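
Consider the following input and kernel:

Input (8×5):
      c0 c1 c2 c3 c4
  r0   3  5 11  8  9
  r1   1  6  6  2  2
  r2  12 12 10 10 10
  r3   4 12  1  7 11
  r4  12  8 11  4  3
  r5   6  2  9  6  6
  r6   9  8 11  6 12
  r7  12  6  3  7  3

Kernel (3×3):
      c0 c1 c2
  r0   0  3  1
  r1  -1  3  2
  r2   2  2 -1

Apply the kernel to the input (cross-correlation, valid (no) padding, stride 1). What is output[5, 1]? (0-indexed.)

The receptive field on the input at this output position is [2 9 6 / 8 11 6 / 6 3 7]. Elementwise product with the kernel and sum: 9·3 + 6·1 + 8·-1 + 11·3 + 6·2 + 6·2 + 3·2 + 7·-1.

81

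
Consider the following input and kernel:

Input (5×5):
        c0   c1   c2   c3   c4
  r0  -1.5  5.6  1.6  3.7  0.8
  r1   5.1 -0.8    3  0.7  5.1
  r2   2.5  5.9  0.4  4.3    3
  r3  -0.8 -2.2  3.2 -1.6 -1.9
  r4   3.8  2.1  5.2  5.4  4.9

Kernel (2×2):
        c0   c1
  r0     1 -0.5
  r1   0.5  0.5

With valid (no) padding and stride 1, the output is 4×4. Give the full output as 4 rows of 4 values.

Output[0,0]: The receptive field on the input at this output position is [-1.5 5.6 / 5.1 -0.8]. Elementwise product with the kernel and sum: -1.5·1 + 5.6·-0.5 + 5.1·0.5 + -0.8·0.5.

-2.15 5.9 1.6 6.2
9.7 0.85 5 1.8
-1.95 6.2 -0.95 1.05
3.25 -0.15 9.3 4.5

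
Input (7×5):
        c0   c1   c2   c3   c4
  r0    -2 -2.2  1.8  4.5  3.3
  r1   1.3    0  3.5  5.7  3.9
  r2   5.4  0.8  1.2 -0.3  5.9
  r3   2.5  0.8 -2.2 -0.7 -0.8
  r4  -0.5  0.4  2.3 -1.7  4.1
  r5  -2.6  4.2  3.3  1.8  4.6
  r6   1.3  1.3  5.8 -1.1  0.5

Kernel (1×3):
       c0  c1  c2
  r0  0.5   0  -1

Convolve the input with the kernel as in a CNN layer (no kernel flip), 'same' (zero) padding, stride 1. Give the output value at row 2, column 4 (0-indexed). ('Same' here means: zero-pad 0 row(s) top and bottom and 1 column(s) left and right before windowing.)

The receptive field on the zero-padded input at this output position is [-0.3 5.9 0]. Elementwise product with the kernel and sum: -0.3·0.5 + 0·-1.

-0.15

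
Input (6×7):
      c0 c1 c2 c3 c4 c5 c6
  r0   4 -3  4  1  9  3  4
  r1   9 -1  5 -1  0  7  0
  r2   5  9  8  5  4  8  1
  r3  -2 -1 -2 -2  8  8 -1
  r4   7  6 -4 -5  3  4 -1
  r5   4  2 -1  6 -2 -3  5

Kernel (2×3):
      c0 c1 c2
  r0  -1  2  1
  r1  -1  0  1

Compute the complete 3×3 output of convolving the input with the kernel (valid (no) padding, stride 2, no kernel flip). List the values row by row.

-10 2 1
21 16 4
-4 -4 11

Output[0,0]: The receptive field on the input at this output position is [4 -3 4 / 9 -1 5]. Elementwise product with the kernel and sum: 4·-1 + -3·2 + 4·1 + 9·-1 + 5·1.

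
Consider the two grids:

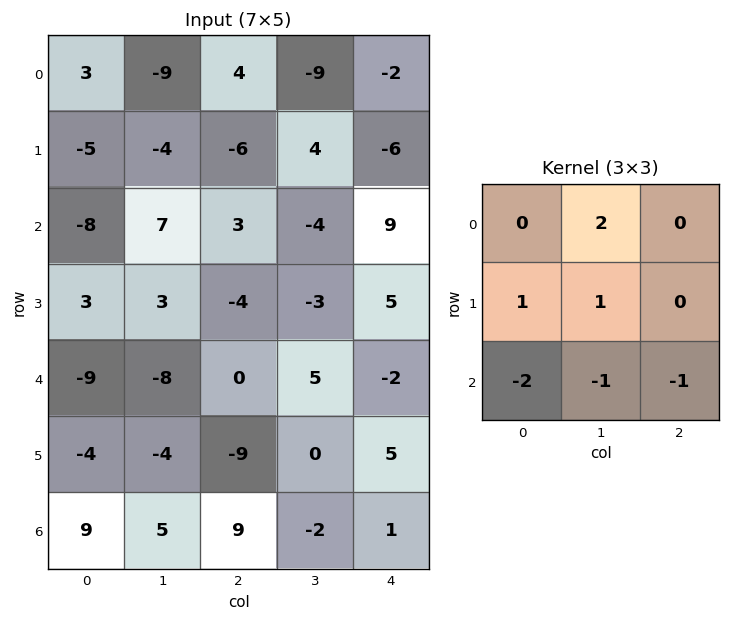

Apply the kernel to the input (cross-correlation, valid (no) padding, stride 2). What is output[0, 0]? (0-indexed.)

The receptive field on the input at this output position is [3 -9 4 / -5 -4 -6 / -8 7 3]. Elementwise product with the kernel and sum: -9·2 + -5·1 + -4·1 + -8·-2 + 7·-1 + 3·-1.

-21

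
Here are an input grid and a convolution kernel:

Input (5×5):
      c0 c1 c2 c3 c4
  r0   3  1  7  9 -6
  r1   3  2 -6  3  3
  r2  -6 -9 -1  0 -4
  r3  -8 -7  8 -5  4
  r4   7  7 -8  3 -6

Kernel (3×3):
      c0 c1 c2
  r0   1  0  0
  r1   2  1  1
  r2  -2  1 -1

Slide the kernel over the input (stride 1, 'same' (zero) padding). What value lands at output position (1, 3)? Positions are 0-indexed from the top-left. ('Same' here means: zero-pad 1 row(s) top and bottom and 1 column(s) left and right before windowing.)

7

The receptive field on the zero-padded input at this output position is [7 9 -6 / -6 3 3 / -1 0 -4]. Elementwise product with the kernel and sum: 7·1 + -6·2 + 3·1 + 3·1 + -1·-2 + 0·1 + -4·-1.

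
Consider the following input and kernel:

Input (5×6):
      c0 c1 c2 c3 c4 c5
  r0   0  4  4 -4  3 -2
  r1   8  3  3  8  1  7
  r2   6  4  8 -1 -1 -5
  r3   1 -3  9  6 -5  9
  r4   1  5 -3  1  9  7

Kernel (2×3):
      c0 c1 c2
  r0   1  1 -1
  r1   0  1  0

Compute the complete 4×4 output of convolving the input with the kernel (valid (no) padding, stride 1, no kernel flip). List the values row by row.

3 15 5 2
12 6 9 1
-1 22 14 -2
-6 -3 21 1

Output[0,0]: The receptive field on the input at this output position is [0 4 4 / 8 3 3]. Elementwise product with the kernel and sum: 0·1 + 4·1 + 4·-1 + 3·1.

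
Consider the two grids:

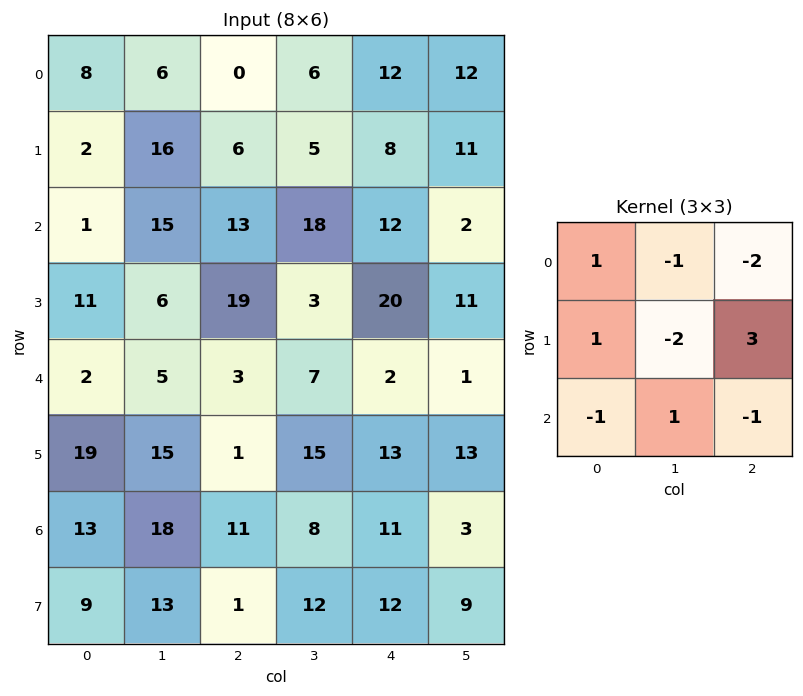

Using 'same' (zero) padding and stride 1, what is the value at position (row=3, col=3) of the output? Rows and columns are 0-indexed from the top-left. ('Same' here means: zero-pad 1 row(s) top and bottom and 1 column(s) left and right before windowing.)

The receptive field on the zero-padded input at this output position is [13 18 12 / 19 3 20 / 3 7 2]. Elementwise product with the kernel and sum: 13·1 + 18·-1 + 12·-2 + 19·1 + 3·-2 + 20·3 + 3·-1 + 7·1 + 2·-1.

46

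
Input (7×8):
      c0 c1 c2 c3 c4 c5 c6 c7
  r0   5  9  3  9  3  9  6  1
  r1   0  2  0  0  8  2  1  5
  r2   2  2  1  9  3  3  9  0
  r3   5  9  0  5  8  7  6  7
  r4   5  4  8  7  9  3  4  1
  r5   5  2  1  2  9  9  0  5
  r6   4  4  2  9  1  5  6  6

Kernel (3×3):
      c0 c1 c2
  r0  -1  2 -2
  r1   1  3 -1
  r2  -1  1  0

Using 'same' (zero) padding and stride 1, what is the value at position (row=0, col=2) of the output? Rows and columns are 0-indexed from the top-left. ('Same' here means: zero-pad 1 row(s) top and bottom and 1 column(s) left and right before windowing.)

7

The receptive field on the zero-padded input at this output position is [0 0 0 / 9 3 9 / 2 0 0]. Elementwise product with the kernel and sum: 0·-1 + 0·2 + 0·-2 + 9·1 + 3·3 + 9·-1 + 2·-1 + 0·1.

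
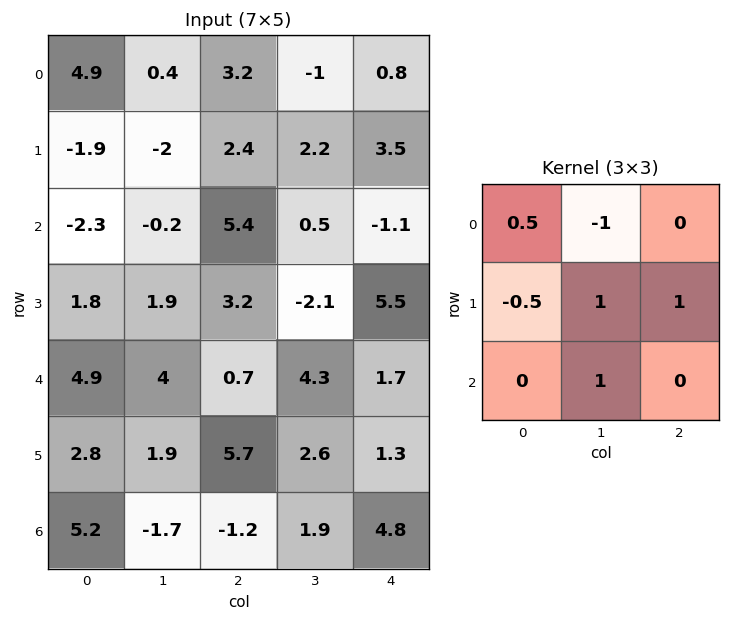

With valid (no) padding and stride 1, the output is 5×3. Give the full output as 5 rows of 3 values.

Output[0,0]: The receptive field on the input at this output position is [4.9 0.4 3.2 / -1.9 -2 2.4 / -2.3 -0.2 5.4]. Elementwise product with the kernel and sum: 4.9·0.5 + 0.4·-1 + -1.9·-0.5 + -2·1 + 2.4·1 + -0.2·1.

3.2 8 7.6
9.3 5.8 -6.4
7.25 -4.65 8.3
3.15 6.45 11.95
2.95 7.45 -1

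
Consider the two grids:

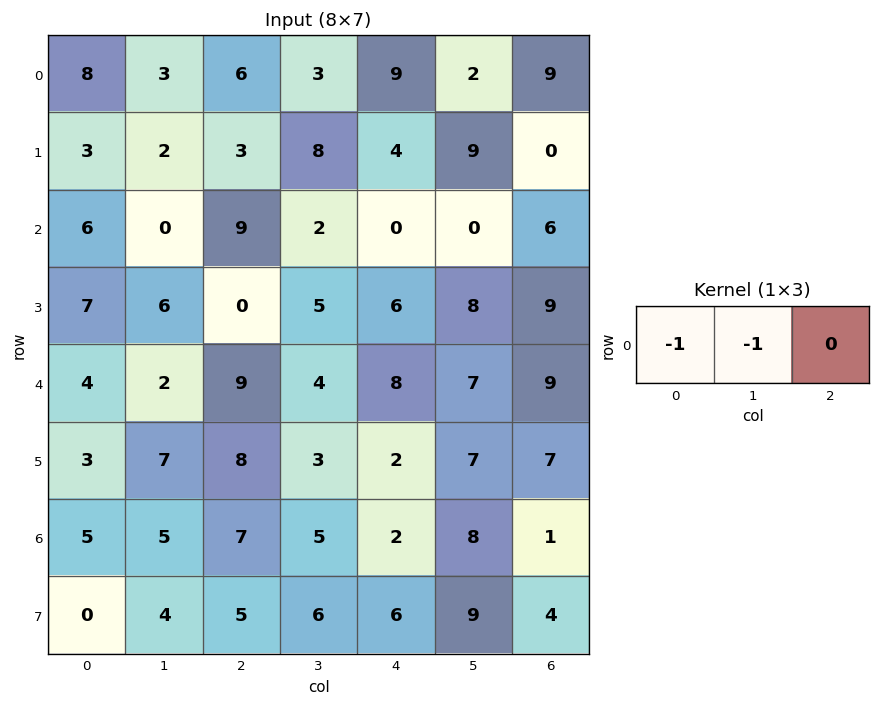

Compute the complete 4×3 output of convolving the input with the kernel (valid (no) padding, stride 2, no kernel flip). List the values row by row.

Output[0,0]: The receptive field on the input at this output position is [8 3 6]. Elementwise product with the kernel and sum: 8·-1 + 3·-1.
Output[0,1]: The receptive field on the input at this output position is [6 3 9]. Elementwise product with the kernel and sum: 6·-1 + 3·-1.

-11 -9 -11
-6 -11 0
-6 -13 -15
-10 -12 -10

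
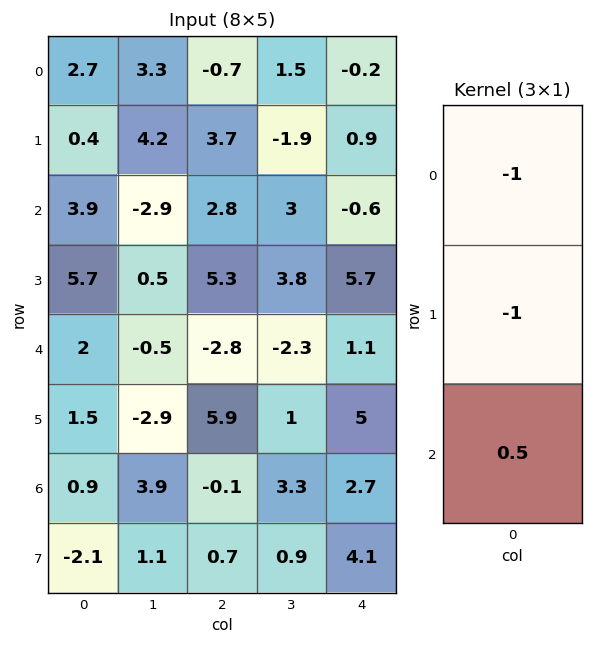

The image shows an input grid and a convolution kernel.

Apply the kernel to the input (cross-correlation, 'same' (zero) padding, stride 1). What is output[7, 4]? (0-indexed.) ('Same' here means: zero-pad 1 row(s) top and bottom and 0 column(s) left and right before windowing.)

-6.8

The receptive field on the zero-padded input at this output position is [2.7 / 4.1 / 0]. Elementwise product with the kernel and sum: 2.7·-1 + 4.1·-1 + 0·0.5.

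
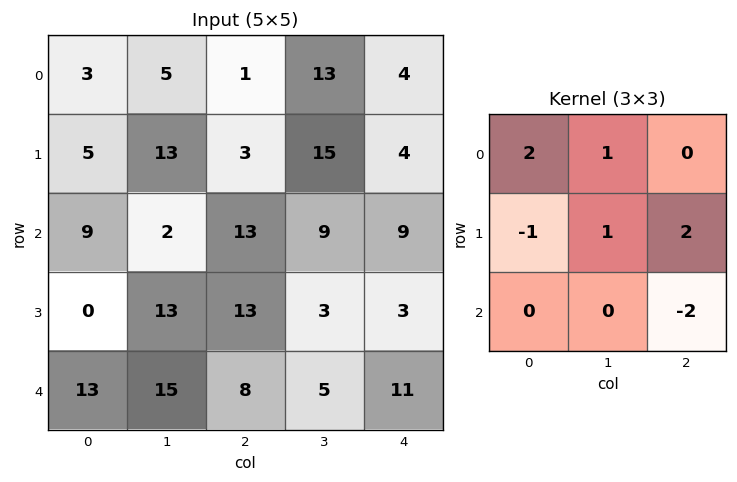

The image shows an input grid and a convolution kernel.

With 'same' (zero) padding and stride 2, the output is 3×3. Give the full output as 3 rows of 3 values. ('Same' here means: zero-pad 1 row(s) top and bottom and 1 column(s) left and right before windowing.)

Output[0,0]: The receptive field on the zero-padded input at this output position is [0 0 0 / 0 3 5 / 0 5 13]. Elementwise product with the kernel and sum: 0·2 + 0·1 + 0·-1 + 3·1 + 5·2 + 13·-2.

-13 -8 -9
-8 52 34
43 42 15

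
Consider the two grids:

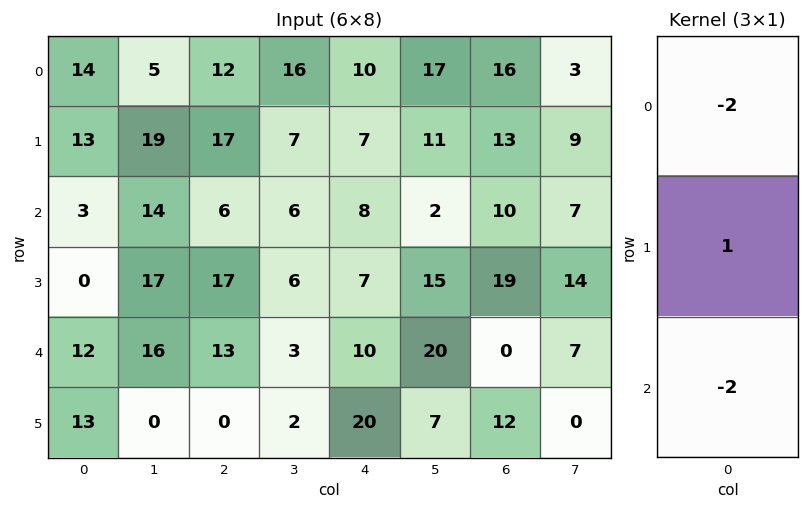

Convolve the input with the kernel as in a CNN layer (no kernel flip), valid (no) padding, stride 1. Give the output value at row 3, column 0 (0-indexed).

-14

The receptive field on the input at this output position is [0 / 12 / 13]. Elementwise product with the kernel and sum: 0·-2 + 12·1 + 13·-2.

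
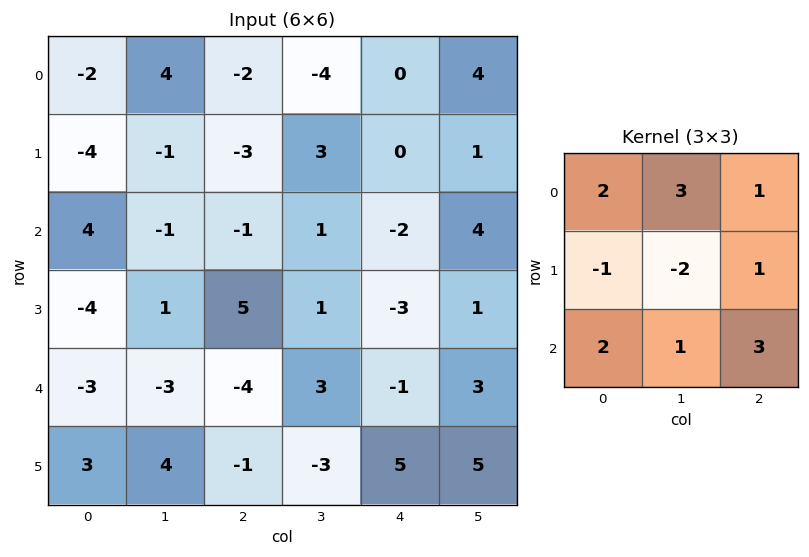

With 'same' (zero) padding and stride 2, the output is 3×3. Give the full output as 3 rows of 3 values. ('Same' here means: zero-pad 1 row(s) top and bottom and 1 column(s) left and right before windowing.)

Output[0,0]: The receptive field on the zero-padded input at this output position is [0 0 0 / 0 -2 4 / 0 -4 -1]. Elementwise product with the kernel and sum: 0·2 + 0·3 + 0·1 + 0·-1 + -2·-2 + 4·1 + 0·2 + -4·1 + -1·3.

1 0 17
-23 6 16
7 30 10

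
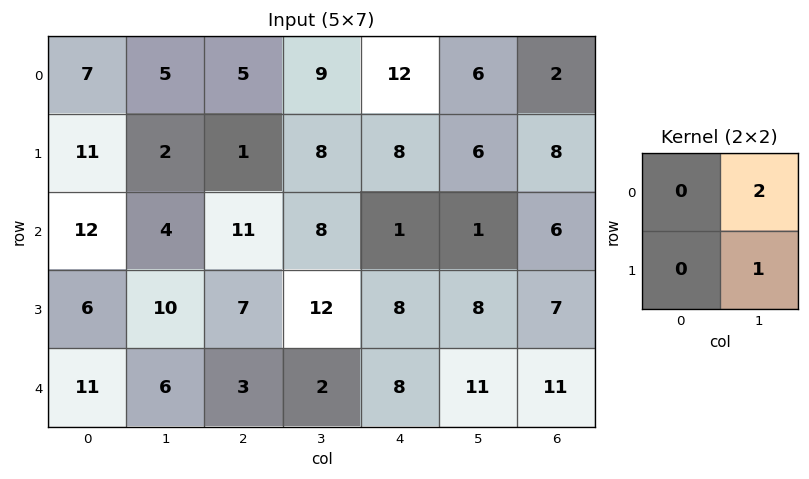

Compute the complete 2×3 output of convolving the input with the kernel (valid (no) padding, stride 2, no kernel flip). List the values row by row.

Output[0,0]: The receptive field on the input at this output position is [7 5 / 11 2]. Elementwise product with the kernel and sum: 5·2 + 2·1.

12 26 18
18 28 10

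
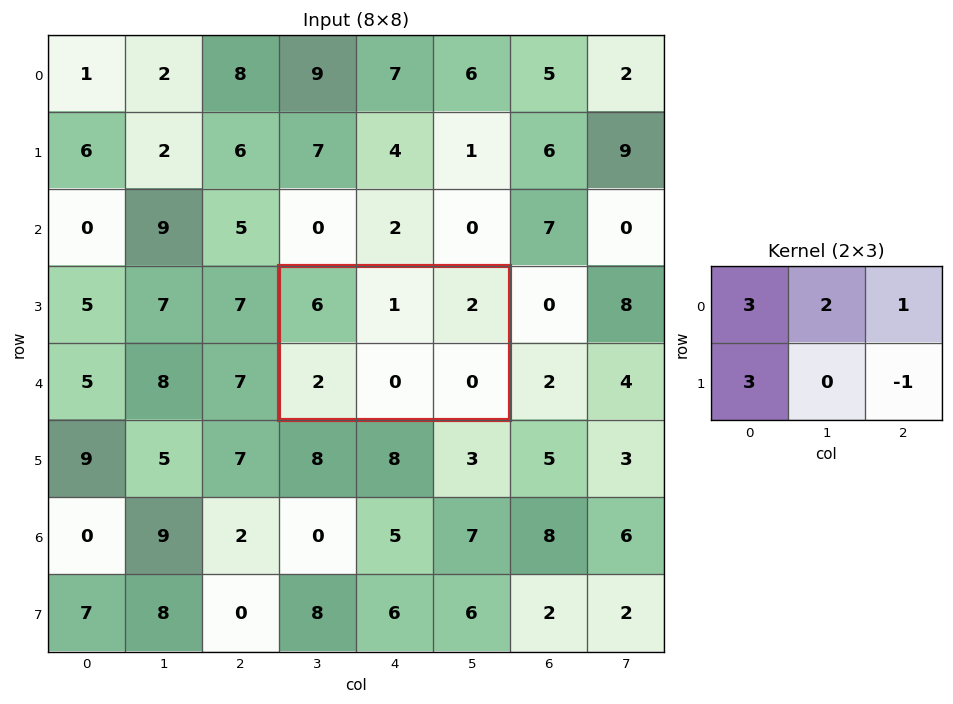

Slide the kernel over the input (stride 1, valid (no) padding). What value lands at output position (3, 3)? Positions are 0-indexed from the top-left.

The receptive field on the input at this output position is [6 1 2 / 2 0 0]. Elementwise product with the kernel and sum: 6·3 + 1·2 + 2·1 + 2·3 + 0·-1.

28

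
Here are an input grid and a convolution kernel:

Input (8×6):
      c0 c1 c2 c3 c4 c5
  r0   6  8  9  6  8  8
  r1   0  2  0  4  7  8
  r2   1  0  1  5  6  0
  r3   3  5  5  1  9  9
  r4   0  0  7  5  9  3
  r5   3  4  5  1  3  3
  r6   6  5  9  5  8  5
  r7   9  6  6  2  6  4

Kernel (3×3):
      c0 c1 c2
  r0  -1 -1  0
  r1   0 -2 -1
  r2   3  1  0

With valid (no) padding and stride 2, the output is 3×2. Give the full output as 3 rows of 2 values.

Output[0,0]: The receptive field on the input at this output position is [6 8 9 / 0 2 0 / 1 0 1]. Elementwise product with the kernel and sum: 6·-1 + 8·-1 + 2·-2 + 0·-1 + 1·3 + 0·1.

-15 -22
-16 9
10 15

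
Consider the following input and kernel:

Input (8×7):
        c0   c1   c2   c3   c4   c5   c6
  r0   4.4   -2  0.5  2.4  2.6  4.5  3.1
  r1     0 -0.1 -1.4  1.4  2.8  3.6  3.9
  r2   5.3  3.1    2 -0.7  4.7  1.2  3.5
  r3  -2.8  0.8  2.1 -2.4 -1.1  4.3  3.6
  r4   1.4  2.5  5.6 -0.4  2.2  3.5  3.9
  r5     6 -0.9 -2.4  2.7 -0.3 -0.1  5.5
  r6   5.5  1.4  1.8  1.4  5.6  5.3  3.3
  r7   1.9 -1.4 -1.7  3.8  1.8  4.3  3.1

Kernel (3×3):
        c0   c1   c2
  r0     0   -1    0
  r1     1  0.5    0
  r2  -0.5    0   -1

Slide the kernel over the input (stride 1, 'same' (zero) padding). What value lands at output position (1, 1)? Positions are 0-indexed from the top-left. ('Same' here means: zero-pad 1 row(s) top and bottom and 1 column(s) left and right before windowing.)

The receptive field on the zero-padded input at this output position is [4.4 -2 0.5 / 0 -0.1 -1.4 / 5.3 3.1 2]. Elementwise product with the kernel and sum: -2·-1 + 0·1 + -0.1·0.5 + 5.3·-0.5 + 2·-1.

-2.7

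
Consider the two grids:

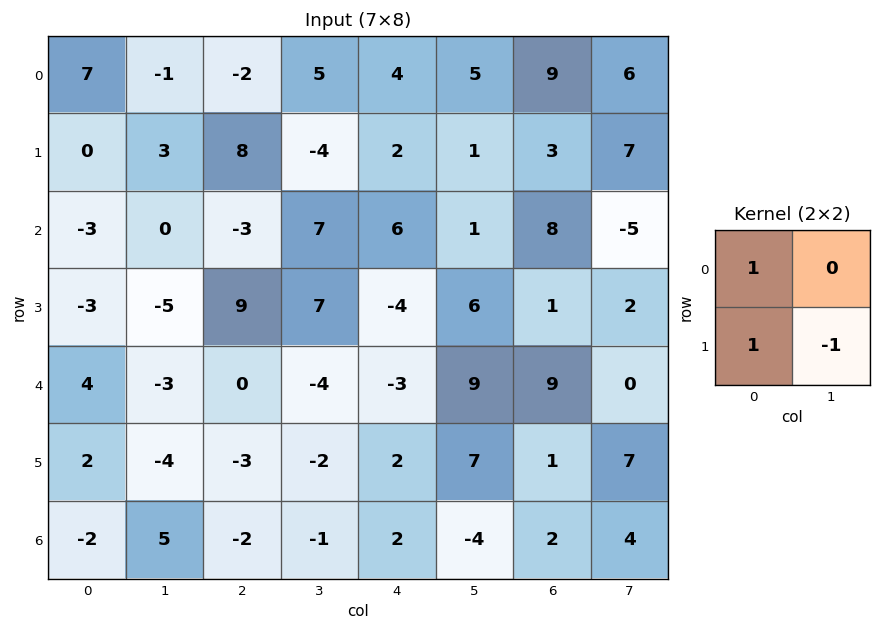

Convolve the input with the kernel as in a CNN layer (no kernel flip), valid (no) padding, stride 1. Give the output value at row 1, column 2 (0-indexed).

-2

The receptive field on the input at this output position is [8 -4 / -3 7]. Elementwise product with the kernel and sum: 8·1 + -3·1 + 7·-1.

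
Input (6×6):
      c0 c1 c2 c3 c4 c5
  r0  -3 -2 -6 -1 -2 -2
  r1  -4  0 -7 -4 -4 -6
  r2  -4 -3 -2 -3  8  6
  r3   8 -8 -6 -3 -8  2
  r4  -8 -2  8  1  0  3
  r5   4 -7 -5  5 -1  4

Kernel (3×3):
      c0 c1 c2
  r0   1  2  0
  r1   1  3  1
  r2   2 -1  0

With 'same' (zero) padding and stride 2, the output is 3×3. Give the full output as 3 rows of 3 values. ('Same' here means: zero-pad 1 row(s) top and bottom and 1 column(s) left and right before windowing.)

Output[0,0]: The receptive field on the zero-padded input at this output position is [0 0 0 / 0 -3 -2 / 0 -4 0]. Elementwise product with the kernel and sum: 0·1 + 0·2 + 0·1 + -3·3 + -2·1 + 0·2 + -4·-1.

-7 -14 -13
-31 -36 17
-14 -6 -4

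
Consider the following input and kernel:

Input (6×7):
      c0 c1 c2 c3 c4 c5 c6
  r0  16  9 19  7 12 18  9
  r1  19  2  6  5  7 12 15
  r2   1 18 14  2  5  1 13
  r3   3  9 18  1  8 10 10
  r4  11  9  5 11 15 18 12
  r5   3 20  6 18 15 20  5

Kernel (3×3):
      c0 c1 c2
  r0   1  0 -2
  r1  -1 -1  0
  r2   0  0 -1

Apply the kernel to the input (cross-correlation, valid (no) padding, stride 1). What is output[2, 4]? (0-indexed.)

-51

The receptive field on the input at this output position is [5 1 13 / 8 10 10 / 15 18 12]. Elementwise product with the kernel and sum: 5·1 + 13·-2 + 8·-1 + 10·-1 + 12·-1.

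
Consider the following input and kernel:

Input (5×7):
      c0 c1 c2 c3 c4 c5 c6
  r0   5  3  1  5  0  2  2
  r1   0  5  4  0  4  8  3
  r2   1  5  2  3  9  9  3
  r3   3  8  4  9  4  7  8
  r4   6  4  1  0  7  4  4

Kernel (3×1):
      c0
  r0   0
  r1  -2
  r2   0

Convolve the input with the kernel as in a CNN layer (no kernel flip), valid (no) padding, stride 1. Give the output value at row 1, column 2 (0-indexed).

-4

The receptive field on the input at this output position is [4 / 2 / 4]. Elementwise product with the kernel and sum: 2·-2.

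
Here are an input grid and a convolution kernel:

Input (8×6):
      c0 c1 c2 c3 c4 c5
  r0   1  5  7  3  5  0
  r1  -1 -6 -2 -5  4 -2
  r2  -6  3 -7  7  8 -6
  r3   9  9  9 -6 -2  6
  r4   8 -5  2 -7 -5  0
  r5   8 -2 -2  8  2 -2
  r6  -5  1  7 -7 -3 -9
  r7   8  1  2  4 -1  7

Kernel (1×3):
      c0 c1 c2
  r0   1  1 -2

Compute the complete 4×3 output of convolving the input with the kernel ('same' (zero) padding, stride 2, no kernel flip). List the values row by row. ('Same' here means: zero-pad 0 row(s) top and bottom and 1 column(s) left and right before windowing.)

-9 6 8
-12 -18 27
18 11 -12
-7 22 8

Output[0,0]: The receptive field on the zero-padded input at this output position is [0 1 5]. Elementwise product with the kernel and sum: 0·1 + 1·1 + 5·-2.
Output[0,1]: The receptive field on the zero-padded input at this output position is [5 7 3]. Elementwise product with the kernel and sum: 5·1 + 7·1 + 3·-2.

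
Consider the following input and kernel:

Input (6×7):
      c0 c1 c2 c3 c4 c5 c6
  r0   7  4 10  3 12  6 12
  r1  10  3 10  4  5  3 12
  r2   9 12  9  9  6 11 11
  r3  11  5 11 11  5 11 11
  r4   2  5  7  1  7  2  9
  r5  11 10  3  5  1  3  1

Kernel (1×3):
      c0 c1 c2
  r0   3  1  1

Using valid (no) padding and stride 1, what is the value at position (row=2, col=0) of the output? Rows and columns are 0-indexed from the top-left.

48

The receptive field on the input at this output position is [9 12 9]. Elementwise product with the kernel and sum: 9·3 + 12·1 + 9·1.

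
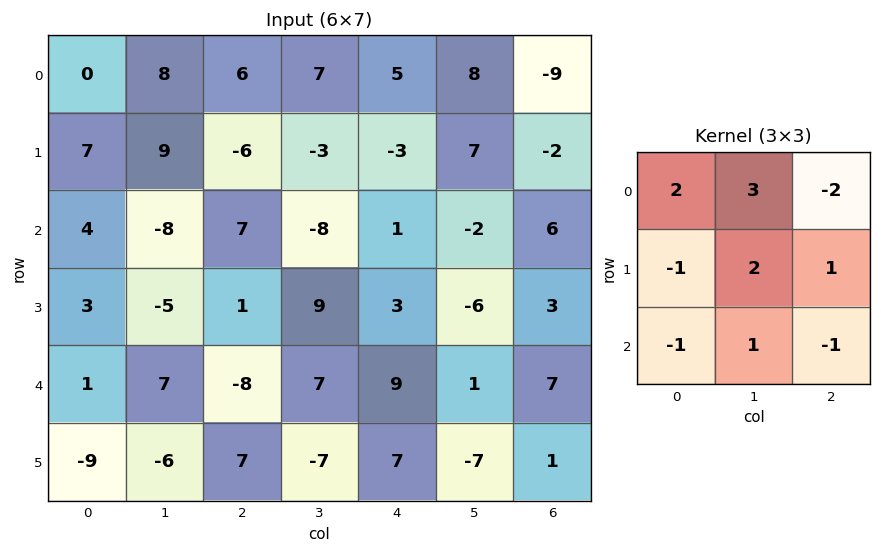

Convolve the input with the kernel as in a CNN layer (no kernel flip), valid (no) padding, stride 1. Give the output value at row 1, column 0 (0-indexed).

31

The receptive field on the input at this output position is [7 9 -6 / 4 -8 7 / 3 -5 1]. Elementwise product with the kernel and sum: 7·2 + 9·3 + -6·-2 + 4·-1 + -8·2 + 7·1 + 3·-1 + -5·1 + 1·-1.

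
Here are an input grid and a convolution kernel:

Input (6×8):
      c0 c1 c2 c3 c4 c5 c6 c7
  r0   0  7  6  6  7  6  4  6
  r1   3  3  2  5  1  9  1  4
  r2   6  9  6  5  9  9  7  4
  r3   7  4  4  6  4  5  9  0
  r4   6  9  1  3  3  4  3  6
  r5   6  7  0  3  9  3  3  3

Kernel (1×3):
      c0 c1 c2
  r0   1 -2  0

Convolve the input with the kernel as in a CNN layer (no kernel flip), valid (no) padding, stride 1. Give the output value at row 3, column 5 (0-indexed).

The receptive field on the input at this output position is [5 9 0]. Elementwise product with the kernel and sum: 5·1 + 9·-2.

-13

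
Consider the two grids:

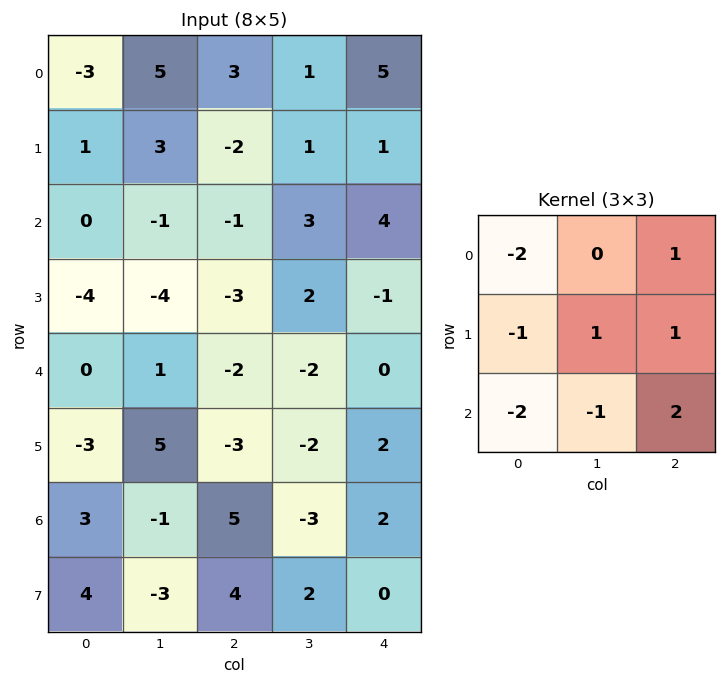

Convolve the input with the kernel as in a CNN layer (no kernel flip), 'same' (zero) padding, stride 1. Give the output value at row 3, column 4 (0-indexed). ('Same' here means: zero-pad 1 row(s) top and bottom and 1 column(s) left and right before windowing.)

The receptive field on the zero-padded input at this output position is [3 4 0 / 2 -1 0 / -2 0 0]. Elementwise product with the kernel and sum: 3·-2 + 0·1 + 2·-1 + -1·1 + 0·1 + -2·-2 + 0·-1 + 0·2.

-5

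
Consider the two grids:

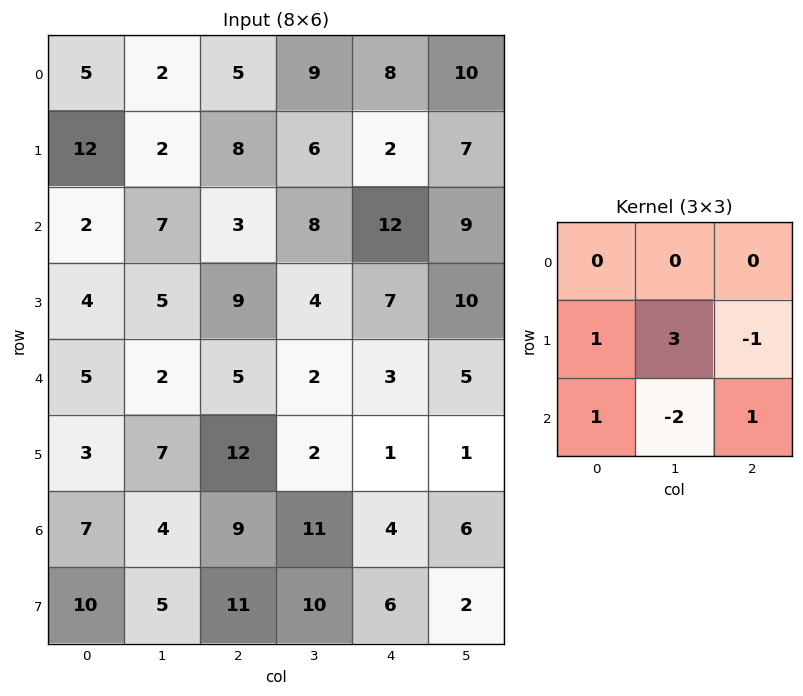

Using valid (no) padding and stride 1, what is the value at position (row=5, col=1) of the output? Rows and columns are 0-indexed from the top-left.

The receptive field on the input at this output position is [7 12 2 / 4 9 11 / 5 11 10]. Elementwise product with the kernel and sum: 4·1 + 9·3 + 11·-1 + 5·1 + 11·-2 + 10·1.

13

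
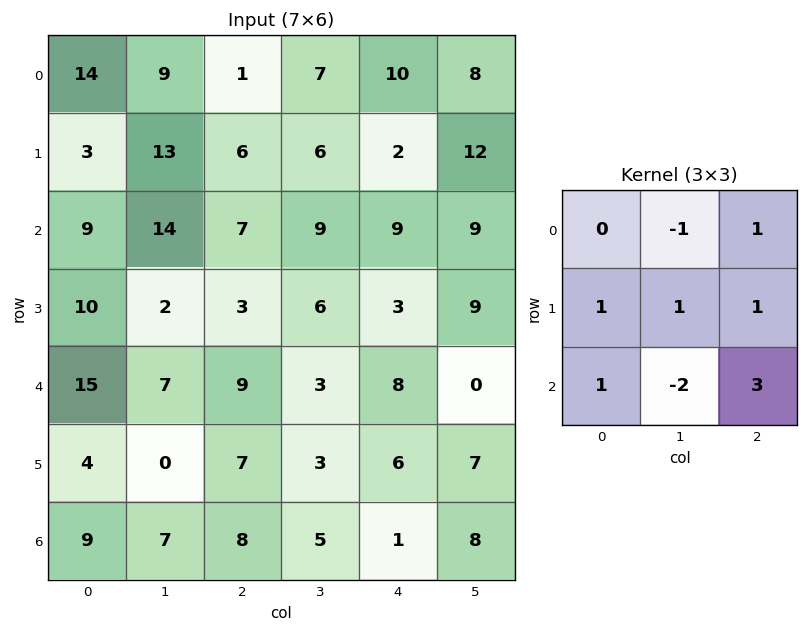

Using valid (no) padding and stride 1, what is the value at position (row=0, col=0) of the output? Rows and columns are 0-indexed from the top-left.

The receptive field on the input at this output position is [14 9 1 / 3 13 6 / 9 14 7]. Elementwise product with the kernel and sum: 9·-1 + 1·1 + 3·1 + 13·1 + 6·1 + 9·1 + 14·-2 + 7·3.

16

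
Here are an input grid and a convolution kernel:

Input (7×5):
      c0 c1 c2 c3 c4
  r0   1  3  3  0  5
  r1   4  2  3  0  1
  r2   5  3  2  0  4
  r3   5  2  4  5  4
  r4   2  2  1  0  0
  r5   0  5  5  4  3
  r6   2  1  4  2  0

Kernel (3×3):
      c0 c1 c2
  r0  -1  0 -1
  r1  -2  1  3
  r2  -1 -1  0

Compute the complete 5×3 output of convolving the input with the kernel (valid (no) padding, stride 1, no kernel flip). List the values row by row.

-9 -9 -13
-15 -12 -5
-7 9 2
-13 -20 -19
14 0 -4

Output[0,0]: The receptive field on the input at this output position is [1 3 3 / 4 2 3 / 5 3 2]. Elementwise product with the kernel and sum: 1·-1 + 3·-1 + 4·-2 + 2·1 + 3·3 + 5·-1 + 3·-1.
Output[0,1]: The receptive field on the input at this output position is [3 3 0 / 2 3 0 / 3 2 0]. Elementwise product with the kernel and sum: 3·-1 + 0·-1 + 2·-2 + 3·1 + 0·3 + 3·-1 + 2·-1.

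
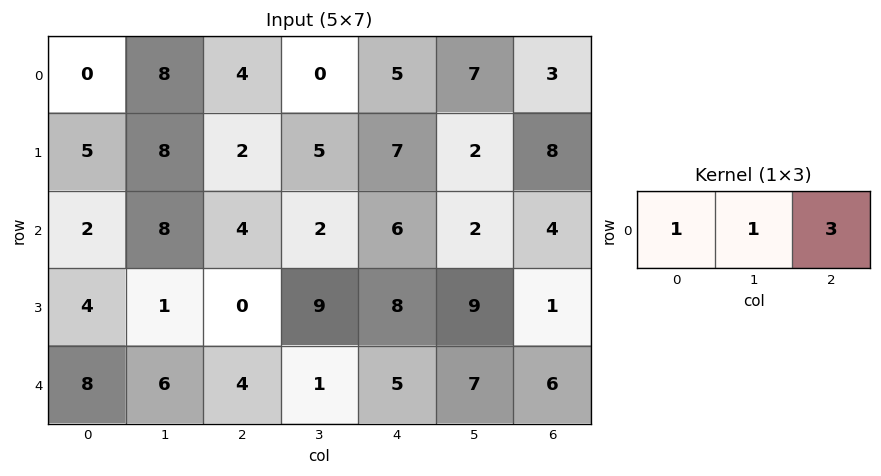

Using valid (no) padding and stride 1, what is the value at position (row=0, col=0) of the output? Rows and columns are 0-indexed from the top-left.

20

The receptive field on the input at this output position is [0 8 4]. Elementwise product with the kernel and sum: 0·1 + 8·1 + 4·3.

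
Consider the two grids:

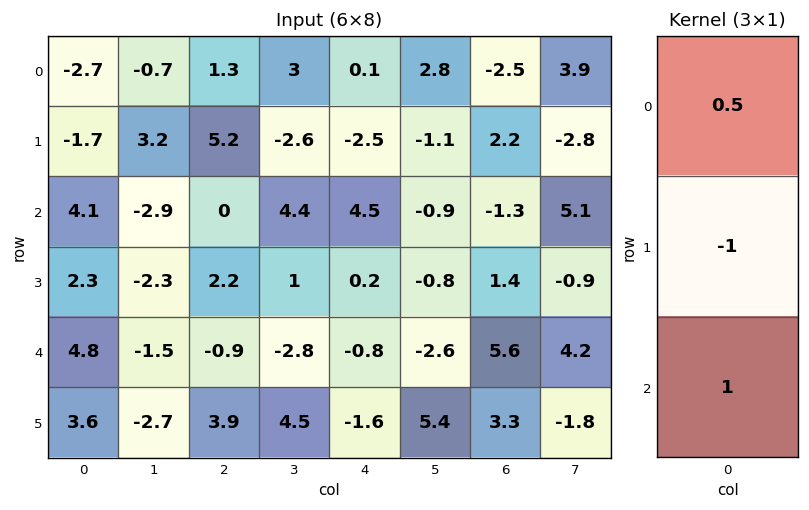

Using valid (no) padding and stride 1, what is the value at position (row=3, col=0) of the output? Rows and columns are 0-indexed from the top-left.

-0.05

The receptive field on the input at this output position is [2.3 / 4.8 / 3.6]. Elementwise product with the kernel and sum: 2.3·0.5 + 4.8·-1 + 3.6·1.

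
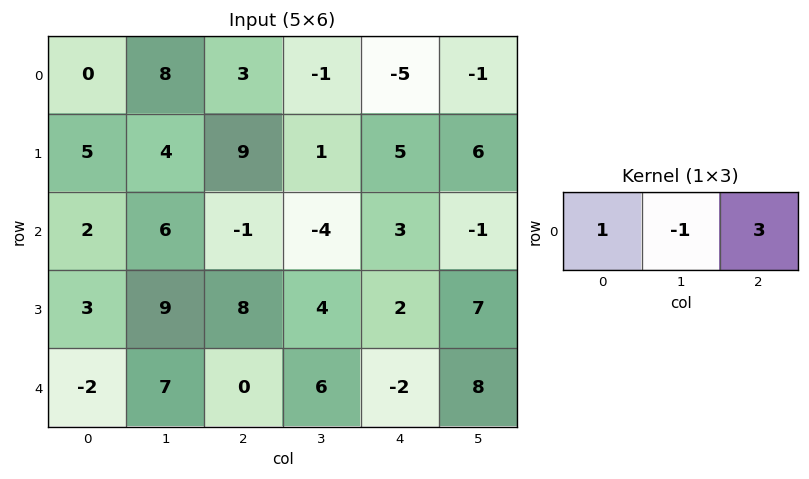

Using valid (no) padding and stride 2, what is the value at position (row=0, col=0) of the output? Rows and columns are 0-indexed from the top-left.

1

The receptive field on the input at this output position is [0 8 3]. Elementwise product with the kernel and sum: 0·1 + 8·-1 + 3·3.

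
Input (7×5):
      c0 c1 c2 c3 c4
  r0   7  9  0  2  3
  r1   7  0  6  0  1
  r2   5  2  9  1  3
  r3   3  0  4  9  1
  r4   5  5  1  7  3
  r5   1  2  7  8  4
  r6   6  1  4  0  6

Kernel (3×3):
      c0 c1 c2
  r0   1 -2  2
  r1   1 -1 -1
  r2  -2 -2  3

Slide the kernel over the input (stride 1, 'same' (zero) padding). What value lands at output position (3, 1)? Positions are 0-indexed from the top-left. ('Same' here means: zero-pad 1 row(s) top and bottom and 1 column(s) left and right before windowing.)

1

The receptive field on the zero-padded input at this output position is [5 2 9 / 3 0 4 / 5 5 1]. Elementwise product with the kernel and sum: 5·1 + 2·-2 + 9·2 + 3·1 + 0·-1 + 4·-1 + 5·-2 + 5·-2 + 1·3.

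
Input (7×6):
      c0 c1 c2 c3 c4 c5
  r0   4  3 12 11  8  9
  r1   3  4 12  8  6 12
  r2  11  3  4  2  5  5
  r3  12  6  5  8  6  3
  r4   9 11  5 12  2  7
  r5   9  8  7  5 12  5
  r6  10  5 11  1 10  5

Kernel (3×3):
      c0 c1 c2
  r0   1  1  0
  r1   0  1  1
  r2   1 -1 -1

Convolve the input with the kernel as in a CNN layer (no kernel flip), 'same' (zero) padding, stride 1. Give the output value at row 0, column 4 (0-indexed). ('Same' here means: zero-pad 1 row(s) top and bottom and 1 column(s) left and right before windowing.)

7

The receptive field on the zero-padded input at this output position is [0 0 0 / 11 8 9 / 8 6 12]. Elementwise product with the kernel and sum: 0·1 + 0·1 + 8·1 + 9·1 + 8·1 + 6·-1 + 12·-1.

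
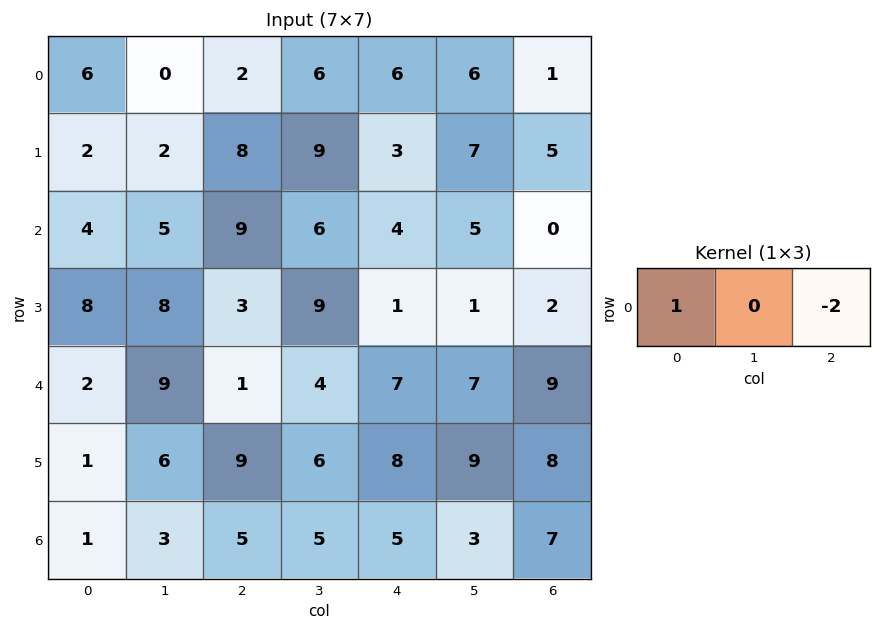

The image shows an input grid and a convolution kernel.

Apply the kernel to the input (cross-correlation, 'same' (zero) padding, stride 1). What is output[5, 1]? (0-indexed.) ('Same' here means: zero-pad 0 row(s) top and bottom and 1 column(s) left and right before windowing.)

-17

The receptive field on the zero-padded input at this output position is [1 6 9]. Elementwise product with the kernel and sum: 1·1 + 9·-2.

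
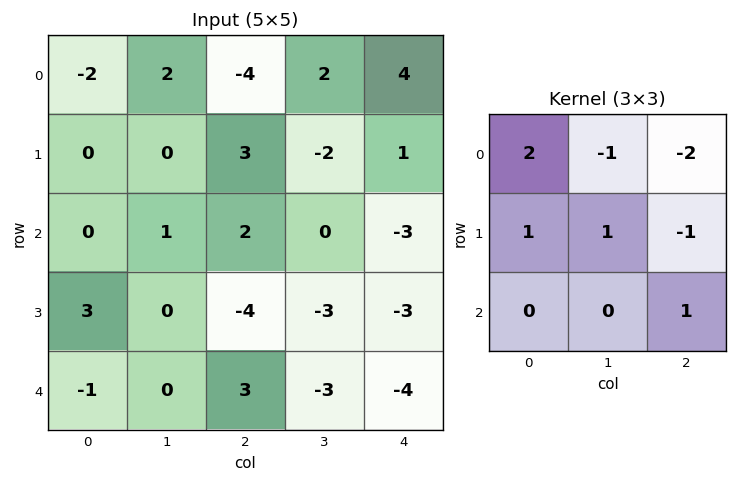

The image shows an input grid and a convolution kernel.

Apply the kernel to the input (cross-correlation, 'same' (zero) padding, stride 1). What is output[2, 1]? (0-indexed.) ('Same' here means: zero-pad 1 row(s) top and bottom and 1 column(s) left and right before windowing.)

The receptive field on the zero-padded input at this output position is [0 0 3 / 0 1 2 / 3 0 -4]. Elementwise product with the kernel and sum: 0·2 + 0·-1 + 3·-2 + 0·1 + 1·1 + 2·-1 + -4·1.

-11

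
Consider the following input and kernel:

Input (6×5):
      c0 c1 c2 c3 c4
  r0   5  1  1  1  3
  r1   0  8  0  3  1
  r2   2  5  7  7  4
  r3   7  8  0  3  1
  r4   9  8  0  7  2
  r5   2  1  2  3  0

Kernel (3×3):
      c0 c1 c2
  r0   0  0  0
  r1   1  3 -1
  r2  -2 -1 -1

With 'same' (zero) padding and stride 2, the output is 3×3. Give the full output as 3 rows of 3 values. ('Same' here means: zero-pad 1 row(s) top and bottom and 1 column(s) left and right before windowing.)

6 -16 3
-14 0 12
16 -6 7

Output[0,0]: The receptive field on the zero-padded input at this output position is [0 0 0 / 0 5 1 / 0 0 8]. Elementwise product with the kernel and sum: 0·1 + 5·3 + 1·-1 + 0·-2 + 0·-1 + 8·-1.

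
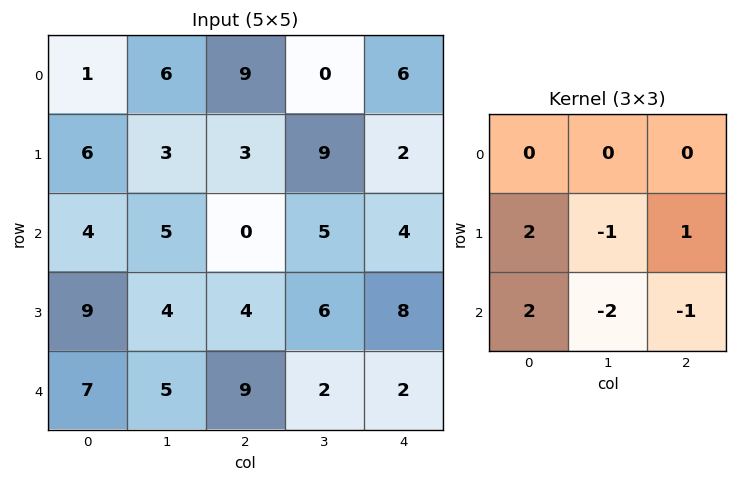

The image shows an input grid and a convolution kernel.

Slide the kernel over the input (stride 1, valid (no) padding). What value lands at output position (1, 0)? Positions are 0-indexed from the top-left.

The receptive field on the input at this output position is [6 3 3 / 4 5 0 / 9 4 4]. Elementwise product with the kernel and sum: 4·2 + 5·-1 + 0·1 + 9·2 + 4·-2 + 4·-1.

9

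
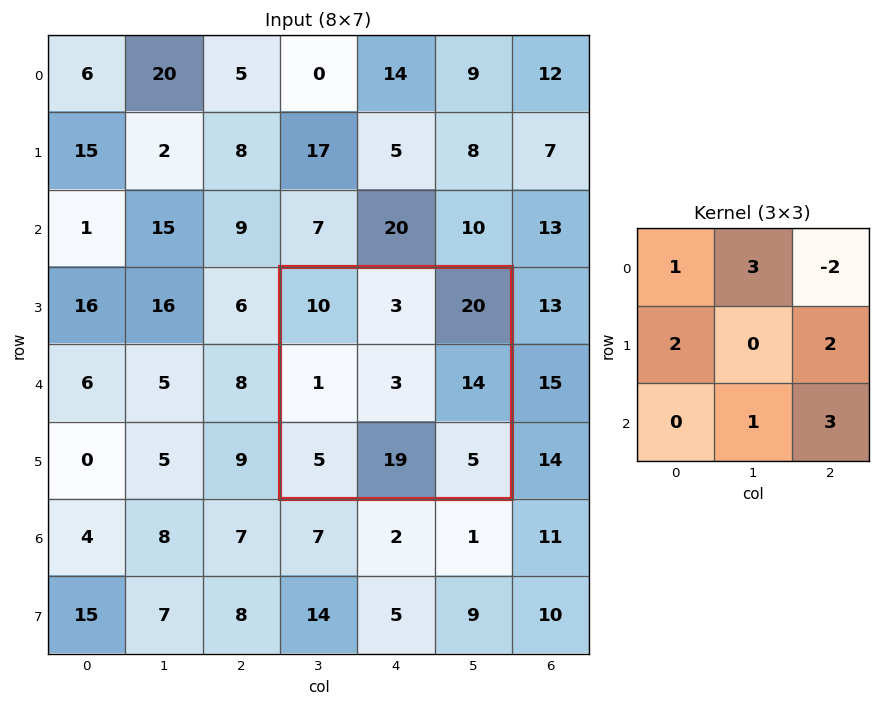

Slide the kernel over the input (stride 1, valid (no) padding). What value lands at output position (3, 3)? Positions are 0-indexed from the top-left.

43

The receptive field on the input at this output position is [10 3 20 / 1 3 14 / 5 19 5]. Elementwise product with the kernel and sum: 10·1 + 3·3 + 20·-2 + 1·2 + 14·2 + 19·1 + 5·3.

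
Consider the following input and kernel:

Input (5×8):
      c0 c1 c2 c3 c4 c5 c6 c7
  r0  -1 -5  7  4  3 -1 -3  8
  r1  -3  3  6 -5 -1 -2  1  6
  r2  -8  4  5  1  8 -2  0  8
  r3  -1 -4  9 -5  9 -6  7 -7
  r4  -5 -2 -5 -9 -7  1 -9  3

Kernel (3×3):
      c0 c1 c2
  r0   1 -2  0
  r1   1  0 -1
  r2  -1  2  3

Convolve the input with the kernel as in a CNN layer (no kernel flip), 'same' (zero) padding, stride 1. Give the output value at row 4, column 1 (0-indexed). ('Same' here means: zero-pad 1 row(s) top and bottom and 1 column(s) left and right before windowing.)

7

The receptive field on the zero-padded input at this output position is [-1 -4 9 / -5 -2 -5 / 0 0 0]. Elementwise product with the kernel and sum: -1·1 + -4·-2 + -5·1 + -5·-1 + 0·-1 + 0·2 + 0·3.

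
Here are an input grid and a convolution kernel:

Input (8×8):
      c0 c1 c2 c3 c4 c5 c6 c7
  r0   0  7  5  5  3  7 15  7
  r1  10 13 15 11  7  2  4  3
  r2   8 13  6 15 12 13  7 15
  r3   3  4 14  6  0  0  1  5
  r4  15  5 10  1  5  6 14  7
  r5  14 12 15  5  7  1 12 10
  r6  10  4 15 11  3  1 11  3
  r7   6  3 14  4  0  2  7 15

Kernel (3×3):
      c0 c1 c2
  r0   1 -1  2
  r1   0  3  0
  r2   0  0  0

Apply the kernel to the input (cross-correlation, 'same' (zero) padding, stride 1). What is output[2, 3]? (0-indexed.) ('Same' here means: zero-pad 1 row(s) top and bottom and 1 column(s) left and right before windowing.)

63

The receptive field on the zero-padded input at this output position is [15 11 7 / 6 15 12 / 14 6 0]. Elementwise product with the kernel and sum: 15·1 + 11·-1 + 7·2 + 15·3.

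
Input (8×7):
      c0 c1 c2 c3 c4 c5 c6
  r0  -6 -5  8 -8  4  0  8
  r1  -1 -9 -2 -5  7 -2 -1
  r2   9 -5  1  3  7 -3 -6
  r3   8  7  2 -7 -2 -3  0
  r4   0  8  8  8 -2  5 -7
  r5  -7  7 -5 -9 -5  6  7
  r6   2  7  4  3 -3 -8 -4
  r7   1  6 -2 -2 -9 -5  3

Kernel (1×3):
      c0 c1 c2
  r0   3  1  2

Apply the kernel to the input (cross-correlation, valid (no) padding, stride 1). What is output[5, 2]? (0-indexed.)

-34

The receptive field on the input at this output position is [-5 -9 -5]. Elementwise product with the kernel and sum: -5·3 + -9·1 + -5·2.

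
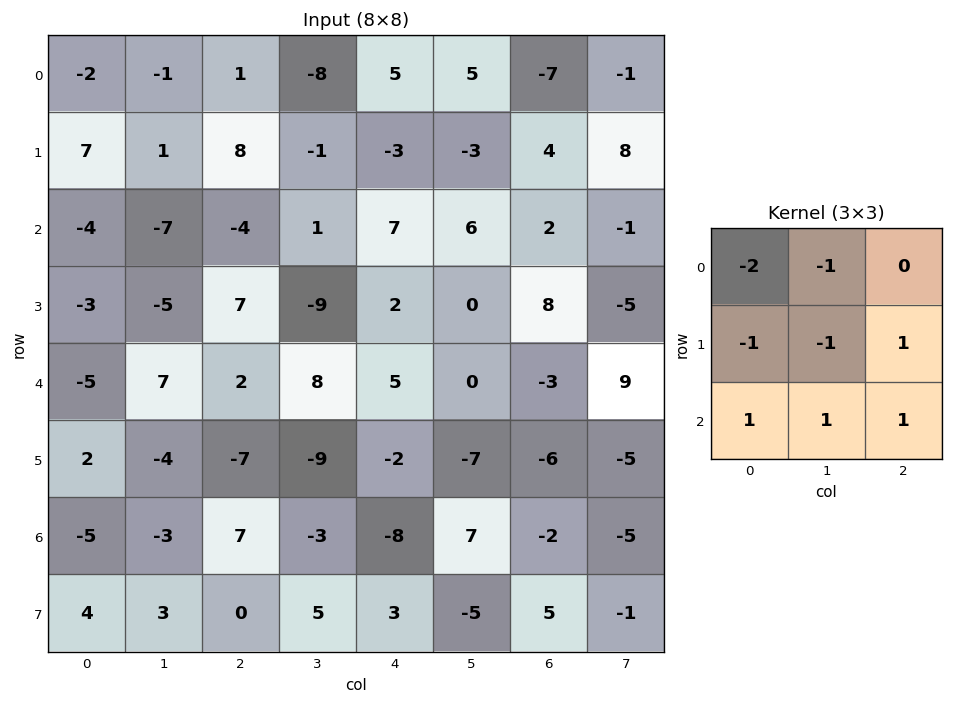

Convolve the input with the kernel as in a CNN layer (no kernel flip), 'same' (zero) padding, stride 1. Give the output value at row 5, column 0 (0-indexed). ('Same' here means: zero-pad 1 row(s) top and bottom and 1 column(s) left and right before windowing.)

The receptive field on the zero-padded input at this output position is [0 -5 7 / 0 2 -4 / 0 -5 -3]. Elementwise product with the kernel and sum: 0·-2 + -5·-1 + 0·-1 + 2·-1 + -4·1 + 0·1 + -5·1 + -3·1.

-9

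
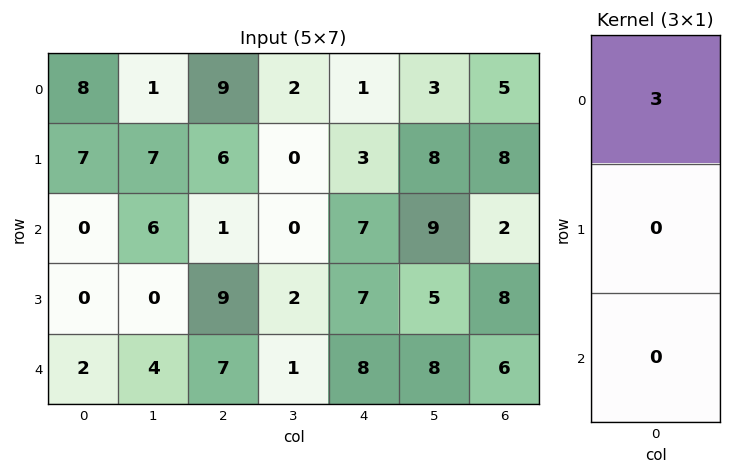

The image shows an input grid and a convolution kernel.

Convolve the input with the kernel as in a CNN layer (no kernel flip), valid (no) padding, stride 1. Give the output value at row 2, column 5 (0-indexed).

The receptive field on the input at this output position is [9 / 5 / 8]. Elementwise product with the kernel and sum: 9·3.

27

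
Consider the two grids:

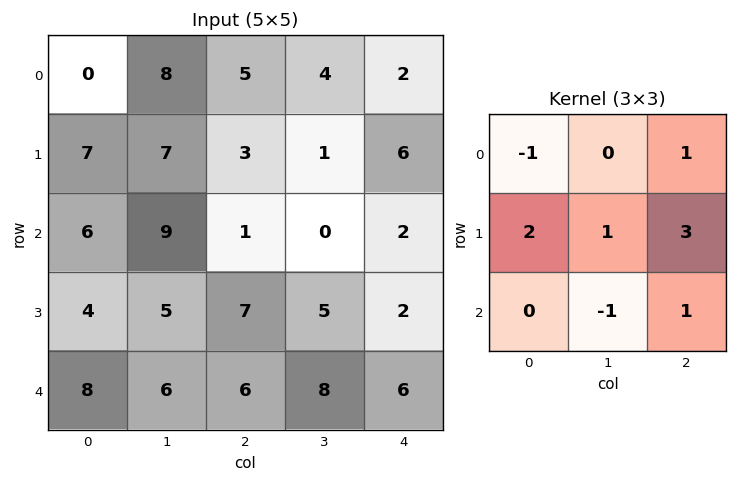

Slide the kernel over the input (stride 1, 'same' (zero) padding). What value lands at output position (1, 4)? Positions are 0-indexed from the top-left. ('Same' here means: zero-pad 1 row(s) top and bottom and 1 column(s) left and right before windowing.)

The receptive field on the zero-padded input at this output position is [4 2 0 / 1 6 0 / 0 2 0]. Elementwise product with the kernel and sum: 4·-1 + 0·1 + 1·2 + 6·1 + 0·3 + 2·-1 + 0·1.

2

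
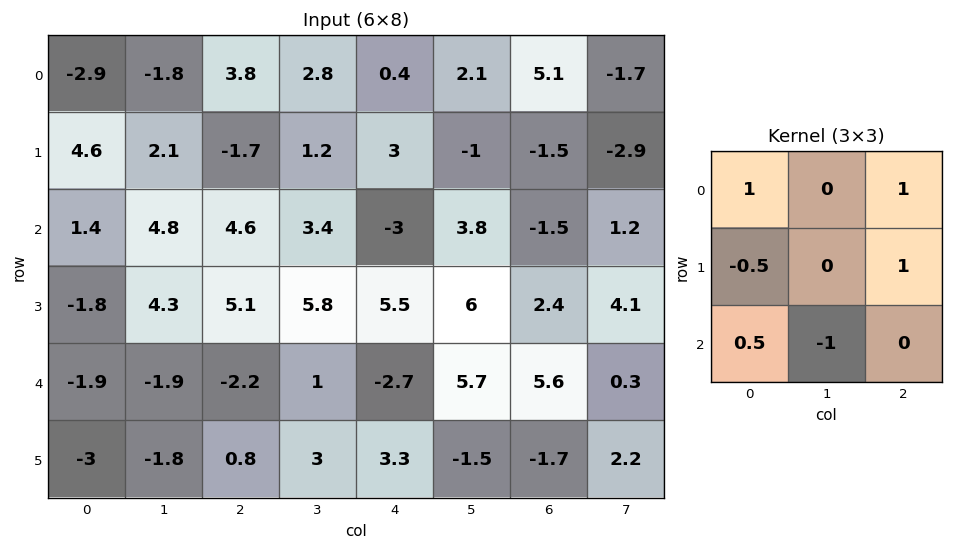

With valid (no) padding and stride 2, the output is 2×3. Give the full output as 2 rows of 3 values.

Output[0,0]: The receptive field on the input at this output position is [-2.9 -1.8 3.8 / 4.6 2.1 -1.7 / 1.4 4.8 4.6]. Elementwise product with the kernel and sum: -2.9·1 + 3.8·1 + 4.6·-0.5 + -1.7·1 + 1.4·0.5 + 4.8·-1.

-7.2 6.95 -2.8
12.95 2.45 -11.9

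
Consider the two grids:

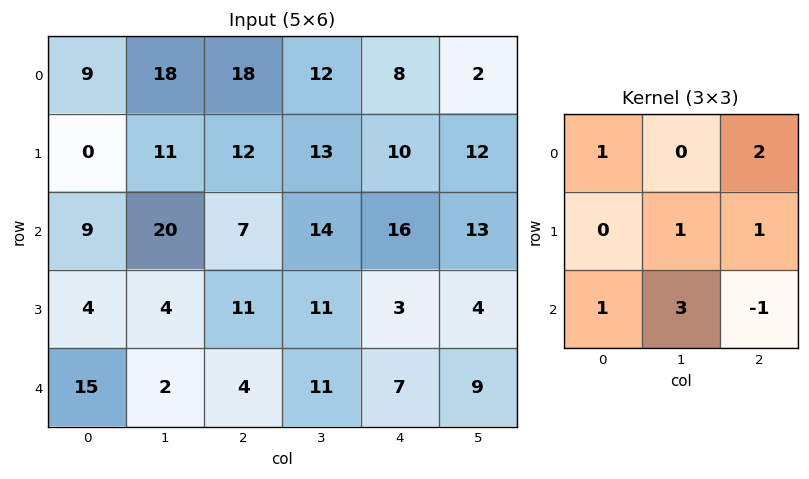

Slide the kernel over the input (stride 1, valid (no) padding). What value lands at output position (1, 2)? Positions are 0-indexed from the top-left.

103

The receptive field on the input at this output position is [12 13 10 / 7 14 16 / 11 11 3]. Elementwise product with the kernel and sum: 12·1 + 10·2 + 14·1 + 16·1 + 11·1 + 11·3 + 3·-1.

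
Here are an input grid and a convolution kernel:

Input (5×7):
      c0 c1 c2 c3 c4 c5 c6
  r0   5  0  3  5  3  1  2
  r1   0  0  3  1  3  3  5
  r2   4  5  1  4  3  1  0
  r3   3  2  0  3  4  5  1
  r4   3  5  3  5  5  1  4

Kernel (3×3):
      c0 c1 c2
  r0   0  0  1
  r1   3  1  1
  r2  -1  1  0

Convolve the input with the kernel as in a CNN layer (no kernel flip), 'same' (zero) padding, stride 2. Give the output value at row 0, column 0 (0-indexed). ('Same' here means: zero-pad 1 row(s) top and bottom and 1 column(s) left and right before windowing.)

5

The receptive field on the zero-padded input at this output position is [0 0 0 / 0 5 0 / 0 0 0]. Elementwise product with the kernel and sum: 0·1 + 0·3 + 5·1 + 0·1 + 0·-1 + 0·1.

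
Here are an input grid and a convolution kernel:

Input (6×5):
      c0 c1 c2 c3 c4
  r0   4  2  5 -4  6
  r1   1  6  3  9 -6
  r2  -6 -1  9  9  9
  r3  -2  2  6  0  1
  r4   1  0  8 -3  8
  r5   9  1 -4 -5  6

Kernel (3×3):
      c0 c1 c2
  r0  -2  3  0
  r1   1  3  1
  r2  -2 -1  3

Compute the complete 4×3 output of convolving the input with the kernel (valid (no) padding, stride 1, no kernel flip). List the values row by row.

Output[0,0]: The receptive field on the input at this output position is [4 2 5 / 1 6 3 / -6 -1 9]. Elementwise product with the kernel and sum: 4·-2 + 2·3 + 1·1 + 6·3 + 3·1 + -6·-2 + -1·-1 + 9·3.
Output[0,1]: The receptive field on the input at this output position is [2 5 -4 / 6 3 9 / -1 9 9]. Elementwise product with the kernel and sum: 2·-2 + 5·3 + 6·1 + 3·3 + 9·1 + -1·-2 + 9·-1 + 9·3.

60 55 2
36 22 57
41 32 27
-12 22 26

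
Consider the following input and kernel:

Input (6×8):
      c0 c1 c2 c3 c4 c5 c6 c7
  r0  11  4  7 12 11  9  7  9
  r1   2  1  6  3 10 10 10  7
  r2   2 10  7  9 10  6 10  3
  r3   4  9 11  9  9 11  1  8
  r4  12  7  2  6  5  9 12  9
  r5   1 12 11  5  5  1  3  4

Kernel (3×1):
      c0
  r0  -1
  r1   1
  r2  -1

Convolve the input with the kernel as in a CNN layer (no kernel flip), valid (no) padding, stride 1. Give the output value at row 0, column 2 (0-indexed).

-8

The receptive field on the input at this output position is [7 / 6 / 7]. Elementwise product with the kernel and sum: 7·-1 + 6·1 + 7·-1.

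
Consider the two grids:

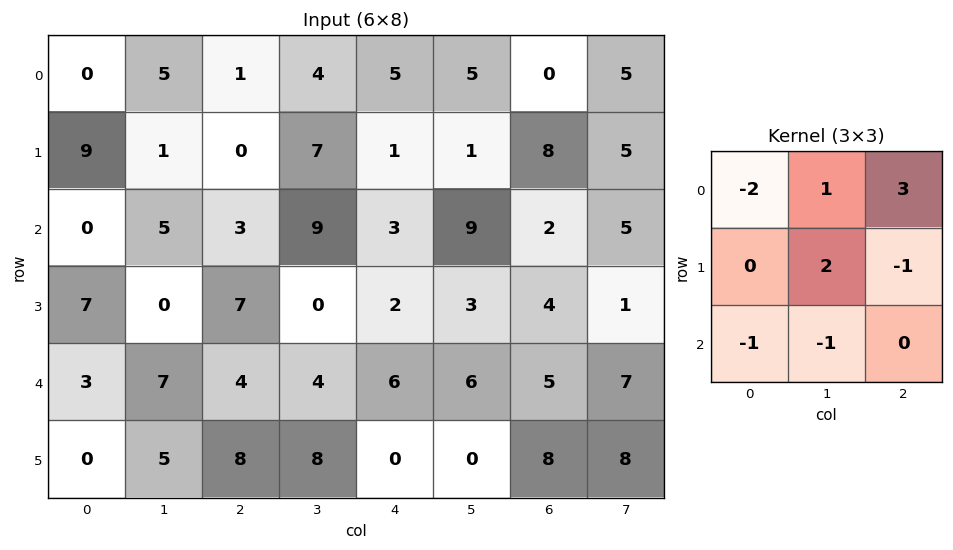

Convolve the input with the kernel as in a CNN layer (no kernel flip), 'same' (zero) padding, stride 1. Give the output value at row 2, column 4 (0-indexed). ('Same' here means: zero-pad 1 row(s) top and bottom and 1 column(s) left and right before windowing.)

The receptive field on the zero-padded input at this output position is [7 1 1 / 9 3 9 / 0 2 3]. Elementwise product with the kernel and sum: 7·-2 + 1·1 + 1·3 + 3·2 + 9·-1 + 0·-1 + 2·-1.

-15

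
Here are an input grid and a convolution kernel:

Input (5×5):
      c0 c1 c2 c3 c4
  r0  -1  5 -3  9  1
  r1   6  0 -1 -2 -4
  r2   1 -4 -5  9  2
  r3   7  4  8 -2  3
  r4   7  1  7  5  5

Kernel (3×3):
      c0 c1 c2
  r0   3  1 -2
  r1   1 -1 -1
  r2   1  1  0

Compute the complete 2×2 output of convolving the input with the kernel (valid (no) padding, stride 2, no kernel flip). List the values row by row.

12 7
12 9

Output[0,0]: The receptive field on the input at this output position is [-1 5 -3 / 6 0 -1 / 1 -4 -5]. Elementwise product with the kernel and sum: -1·3 + 5·1 + -3·-2 + 6·1 + 0·-1 + -1·-1 + 1·1 + -4·1.
Output[0,1]: The receptive field on the input at this output position is [-3 9 1 / -1 -2 -4 / -5 9 2]. Elementwise product with the kernel and sum: -3·3 + 9·1 + 1·-2 + -1·1 + -2·-1 + -4·-1 + -5·1 + 9·1.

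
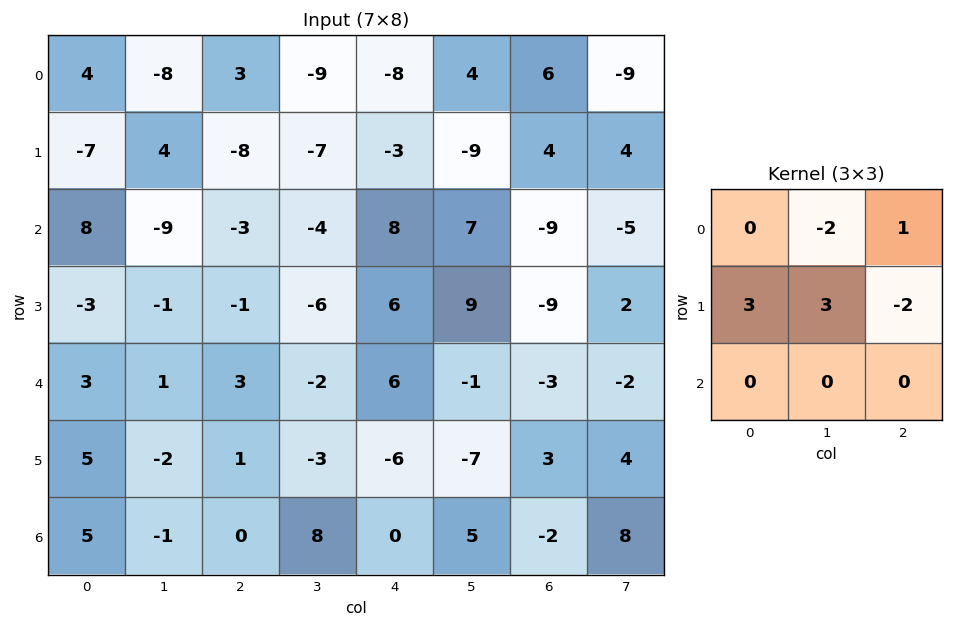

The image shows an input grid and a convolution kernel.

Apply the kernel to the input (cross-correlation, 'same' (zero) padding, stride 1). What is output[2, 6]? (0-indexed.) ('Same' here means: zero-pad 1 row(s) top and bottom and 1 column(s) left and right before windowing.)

The receptive field on the zero-padded input at this output position is [-9 4 4 / 7 -9 -5 / 9 -9 2]. Elementwise product with the kernel and sum: 4·-2 + 4·1 + 7·3 + -9·3 + -5·-2.

0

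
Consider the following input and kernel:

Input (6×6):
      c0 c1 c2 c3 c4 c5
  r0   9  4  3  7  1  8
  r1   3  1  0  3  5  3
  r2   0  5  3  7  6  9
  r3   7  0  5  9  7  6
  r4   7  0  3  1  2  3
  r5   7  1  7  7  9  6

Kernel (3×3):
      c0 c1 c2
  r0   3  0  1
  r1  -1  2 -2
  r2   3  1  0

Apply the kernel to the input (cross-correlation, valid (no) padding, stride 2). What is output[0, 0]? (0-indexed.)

34

The receptive field on the input at this output position is [9 4 3 / 3 1 0 / 0 5 3]. Elementwise product with the kernel and sum: 9·3 + 3·1 + 3·-1 + 1·2 + 0·-2 + 0·3 + 5·1.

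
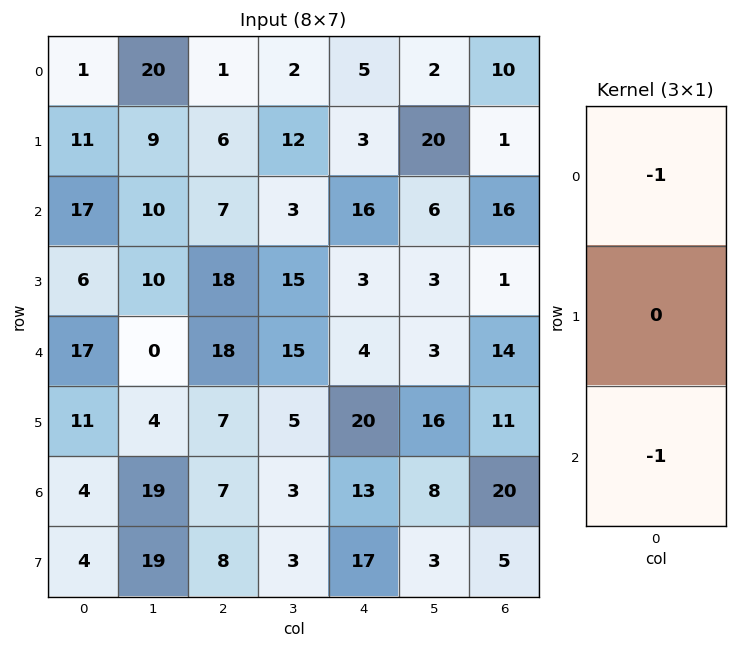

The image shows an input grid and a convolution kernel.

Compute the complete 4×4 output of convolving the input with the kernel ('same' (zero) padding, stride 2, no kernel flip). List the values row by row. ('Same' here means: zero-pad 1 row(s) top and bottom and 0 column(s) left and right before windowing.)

Output[0,0]: The receptive field on the zero-padded input at this output position is [0 / 1 / 11]. Elementwise product with the kernel and sum: 0·-1 + 11·-1.
Output[0,1]: The receptive field on the zero-padded input at this output position is [0 / 1 / 6]. Elementwise product with the kernel and sum: 0·-1 + 6·-1.

-11 -6 -3 -1
-17 -24 -6 -2
-17 -25 -23 -12
-15 -15 -37 -16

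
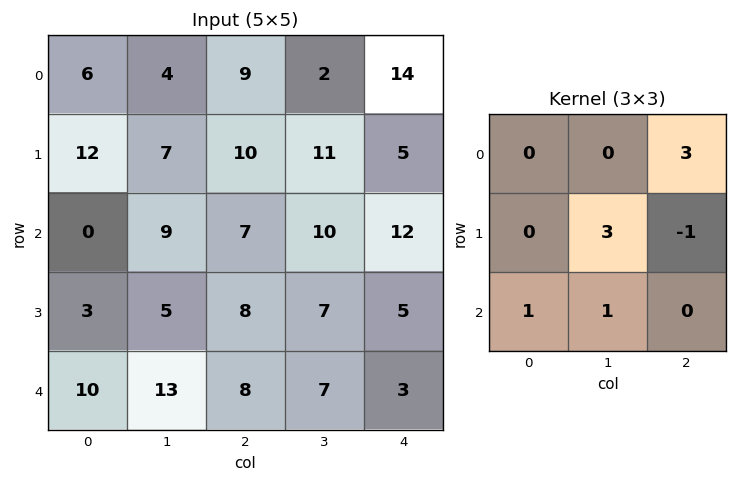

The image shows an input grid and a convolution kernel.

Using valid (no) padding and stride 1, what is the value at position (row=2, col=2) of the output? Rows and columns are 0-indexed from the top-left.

The receptive field on the input at this output position is [7 10 12 / 8 7 5 / 8 7 3]. Elementwise product with the kernel and sum: 12·3 + 7·3 + 5·-1 + 8·1 + 7·1.

67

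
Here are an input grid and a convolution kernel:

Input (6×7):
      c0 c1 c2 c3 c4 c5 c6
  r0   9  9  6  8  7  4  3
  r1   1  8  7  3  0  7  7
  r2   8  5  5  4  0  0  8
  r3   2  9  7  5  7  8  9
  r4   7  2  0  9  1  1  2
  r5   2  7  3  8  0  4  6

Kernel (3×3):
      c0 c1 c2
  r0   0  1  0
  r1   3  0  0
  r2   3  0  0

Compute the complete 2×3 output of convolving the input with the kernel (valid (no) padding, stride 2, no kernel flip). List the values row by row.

36 44 4
32 25 24

Output[0,0]: The receptive field on the input at this output position is [9 9 6 / 1 8 7 / 8 5 5]. Elementwise product with the kernel and sum: 9·1 + 1·3 + 8·3.
Output[0,1]: The receptive field on the input at this output position is [6 8 7 / 7 3 0 / 5 4 0]. Elementwise product with the kernel and sum: 8·1 + 7·3 + 5·3.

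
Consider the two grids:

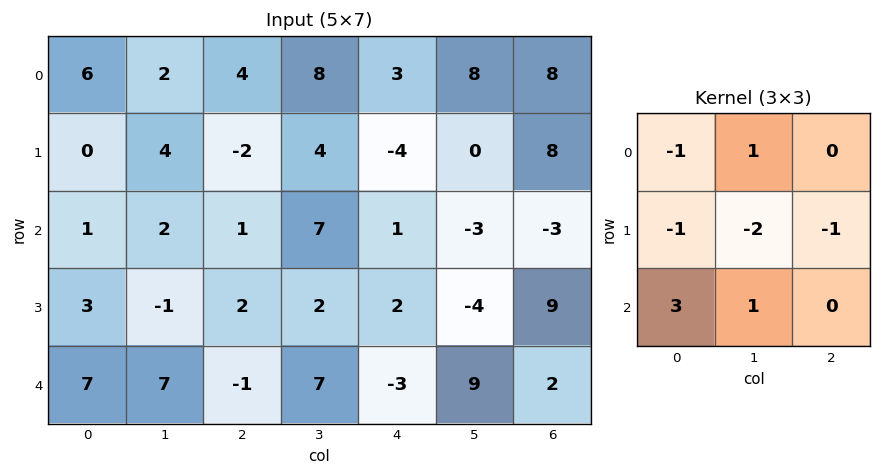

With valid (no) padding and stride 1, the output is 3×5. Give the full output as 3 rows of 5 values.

-5 5 12 21 1
6 -18 -2 -6 14
26 14 2 10 -7

Output[0,0]: The receptive field on the input at this output position is [6 2 4 / 0 4 -2 / 1 2 1]. Elementwise product with the kernel and sum: 6·-1 + 2·1 + 0·-1 + 4·-2 + -2·-1 + 1·3 + 2·1.
Output[0,1]: The receptive field on the input at this output position is [2 4 8 / 4 -2 4 / 2 1 7]. Elementwise product with the kernel and sum: 2·-1 + 4·1 + 4·-1 + -2·-2 + 4·-1 + 2·3 + 1·1.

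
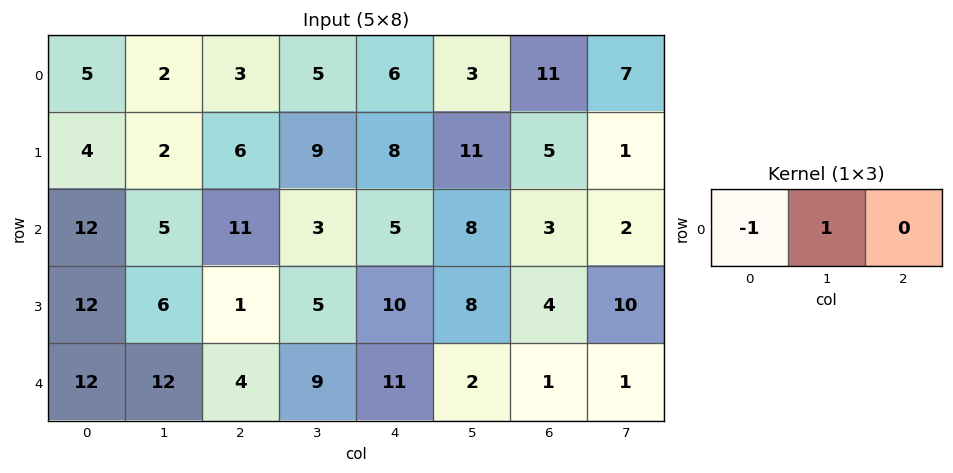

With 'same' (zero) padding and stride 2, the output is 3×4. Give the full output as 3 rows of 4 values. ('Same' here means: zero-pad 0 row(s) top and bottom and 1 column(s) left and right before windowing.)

Output[0,0]: The receptive field on the zero-padded input at this output position is [0 5 2]. Elementwise product with the kernel and sum: 0·-1 + 5·1.
Output[0,1]: The receptive field on the zero-padded input at this output position is [2 3 5]. Elementwise product with the kernel and sum: 2·-1 + 3·1.

5 1 1 8
12 6 2 -5
12 -8 2 -1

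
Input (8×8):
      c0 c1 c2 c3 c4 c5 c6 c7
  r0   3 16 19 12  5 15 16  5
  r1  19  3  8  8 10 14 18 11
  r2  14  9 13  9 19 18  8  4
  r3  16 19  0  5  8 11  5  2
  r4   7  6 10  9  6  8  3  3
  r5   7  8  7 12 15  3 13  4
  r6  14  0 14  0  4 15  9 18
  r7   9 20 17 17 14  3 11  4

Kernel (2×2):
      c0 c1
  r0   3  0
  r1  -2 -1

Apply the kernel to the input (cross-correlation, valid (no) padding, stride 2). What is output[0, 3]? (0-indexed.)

1

The receptive field on the input at this output position is [16 5 / 18 11]. Elementwise product with the kernel and sum: 16·3 + 18·-2 + 11·-1.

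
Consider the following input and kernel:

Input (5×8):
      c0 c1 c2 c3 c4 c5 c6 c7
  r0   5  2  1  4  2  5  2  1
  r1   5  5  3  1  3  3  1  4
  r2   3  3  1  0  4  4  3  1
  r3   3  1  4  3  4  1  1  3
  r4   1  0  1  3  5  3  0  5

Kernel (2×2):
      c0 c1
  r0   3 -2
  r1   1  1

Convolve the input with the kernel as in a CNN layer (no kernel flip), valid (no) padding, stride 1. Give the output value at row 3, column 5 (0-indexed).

4

The receptive field on the input at this output position is [1 1 / 3 0]. Elementwise product with the kernel and sum: 1·3 + 1·-2 + 3·1 + 0·1.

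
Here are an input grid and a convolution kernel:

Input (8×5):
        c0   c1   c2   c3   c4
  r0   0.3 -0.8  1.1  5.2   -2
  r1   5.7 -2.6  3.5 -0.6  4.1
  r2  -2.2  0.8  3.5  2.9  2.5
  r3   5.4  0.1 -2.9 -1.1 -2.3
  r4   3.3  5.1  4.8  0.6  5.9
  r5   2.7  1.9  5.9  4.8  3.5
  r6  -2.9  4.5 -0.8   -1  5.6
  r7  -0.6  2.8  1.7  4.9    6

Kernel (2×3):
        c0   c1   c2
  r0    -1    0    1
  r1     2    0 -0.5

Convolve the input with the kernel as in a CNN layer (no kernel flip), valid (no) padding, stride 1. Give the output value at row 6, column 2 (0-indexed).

The receptive field on the input at this output position is [-0.8 -1 5.6 / 1.7 4.9 6]. Elementwise product with the kernel and sum: -0.8·-1 + 5.6·1 + 1.7·2 + 6·-0.5.

6.8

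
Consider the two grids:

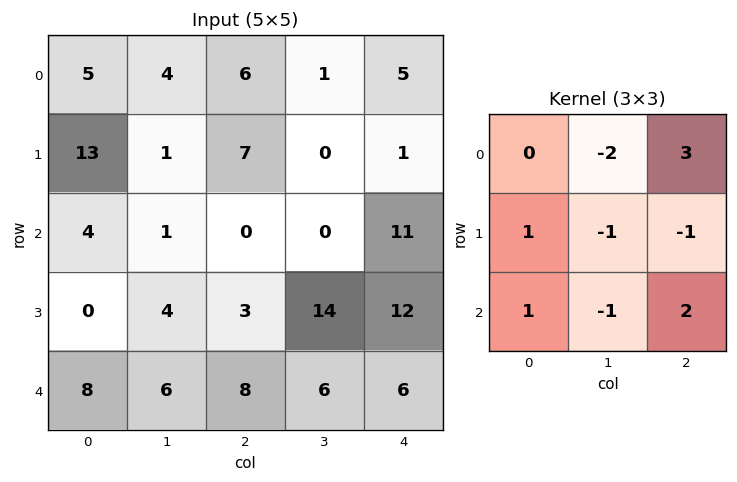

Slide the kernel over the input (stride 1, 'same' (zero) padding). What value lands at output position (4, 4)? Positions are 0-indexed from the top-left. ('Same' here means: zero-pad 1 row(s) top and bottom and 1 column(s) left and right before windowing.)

-24

The receptive field on the zero-padded input at this output position is [14 12 0 / 6 6 0 / 0 0 0]. Elementwise product with the kernel and sum: 12·-2 + 0·3 + 6·1 + 6·-1 + 0·-1 + 0·1 + 0·-1 + 0·2.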